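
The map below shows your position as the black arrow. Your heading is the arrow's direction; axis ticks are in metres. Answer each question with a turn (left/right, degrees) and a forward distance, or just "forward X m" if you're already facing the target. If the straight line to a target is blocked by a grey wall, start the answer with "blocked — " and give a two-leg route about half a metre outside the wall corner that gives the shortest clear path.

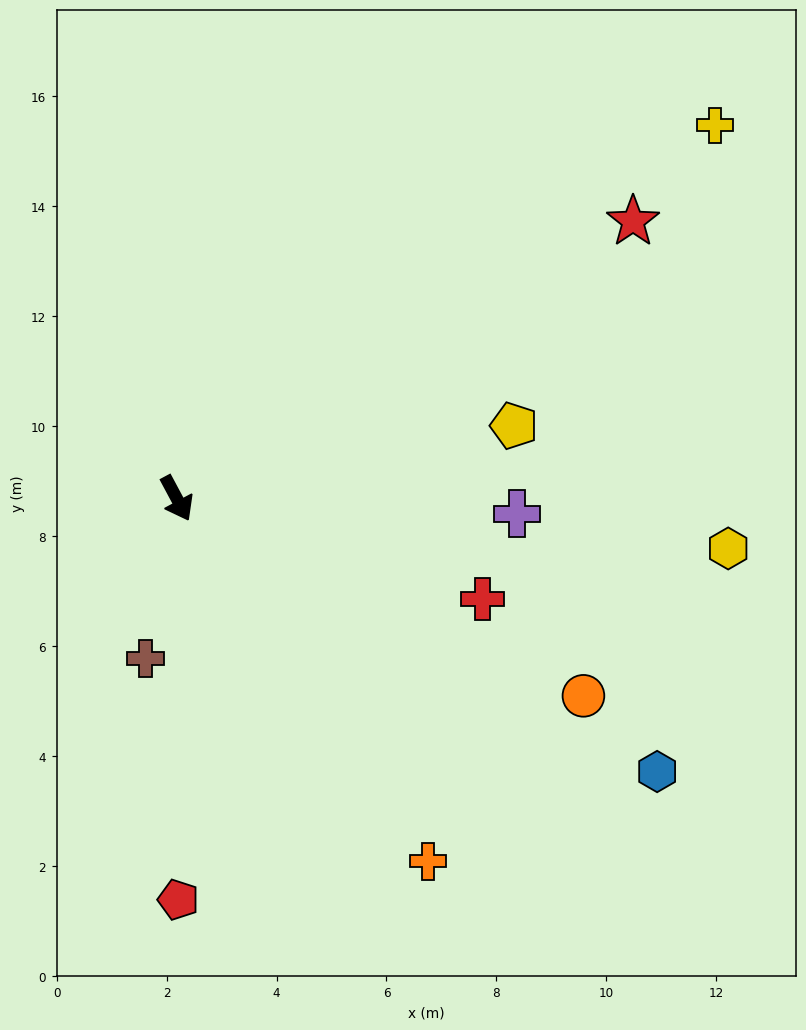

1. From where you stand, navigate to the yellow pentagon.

turn left 74°, forward 6.3 m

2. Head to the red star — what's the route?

turn left 93°, forward 9.7 m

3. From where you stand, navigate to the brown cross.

turn right 39°, forward 3.0 m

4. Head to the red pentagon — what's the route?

turn right 28°, forward 7.3 m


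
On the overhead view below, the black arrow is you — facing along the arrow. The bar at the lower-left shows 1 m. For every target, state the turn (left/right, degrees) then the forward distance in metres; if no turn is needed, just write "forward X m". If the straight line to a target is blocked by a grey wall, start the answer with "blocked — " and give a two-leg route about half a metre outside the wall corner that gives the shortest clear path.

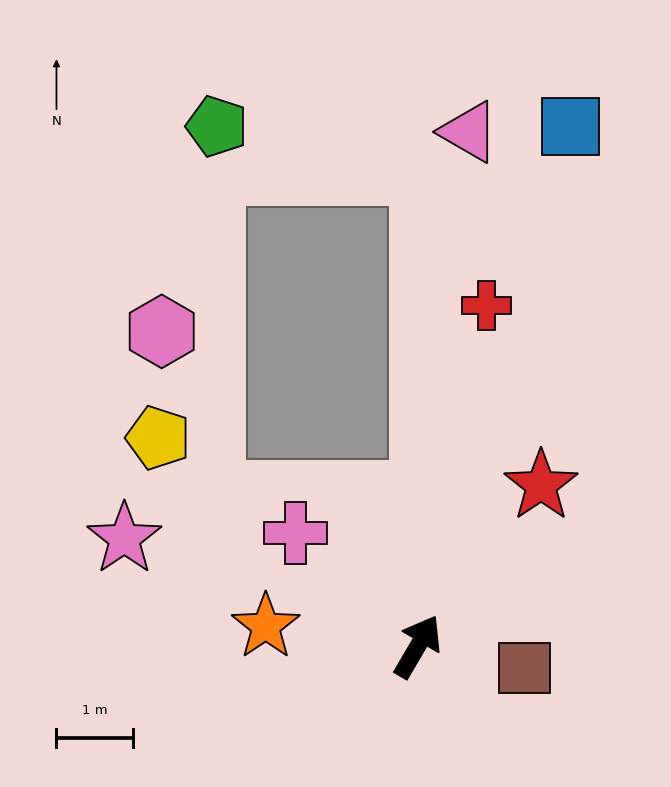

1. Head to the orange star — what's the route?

turn left 113°, forward 2.0 m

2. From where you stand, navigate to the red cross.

turn left 19°, forward 4.5 m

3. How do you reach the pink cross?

turn left 78°, forward 2.2 m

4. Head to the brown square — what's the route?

turn right 71°, forward 1.4 m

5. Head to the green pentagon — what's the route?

blocked — turn left 30°, forward 6.2 m, then turn left 78°, forward 2.7 m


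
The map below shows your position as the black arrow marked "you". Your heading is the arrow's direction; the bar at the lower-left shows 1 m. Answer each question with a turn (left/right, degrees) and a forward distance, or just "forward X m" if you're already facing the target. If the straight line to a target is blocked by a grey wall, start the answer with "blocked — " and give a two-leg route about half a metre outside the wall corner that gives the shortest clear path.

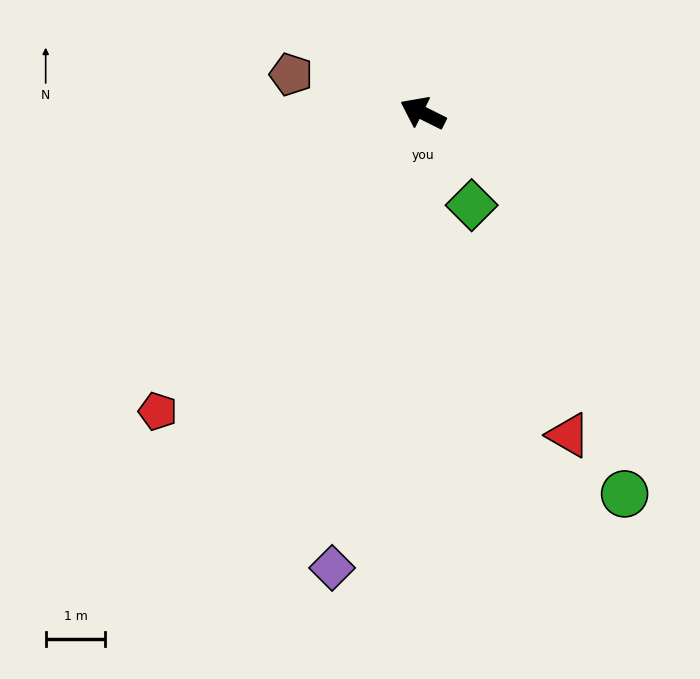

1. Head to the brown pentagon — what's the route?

turn left 10°, forward 2.3 m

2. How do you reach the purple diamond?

turn left 105°, forward 7.8 m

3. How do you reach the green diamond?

turn left 144°, forward 1.7 m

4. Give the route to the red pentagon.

turn left 75°, forward 6.7 m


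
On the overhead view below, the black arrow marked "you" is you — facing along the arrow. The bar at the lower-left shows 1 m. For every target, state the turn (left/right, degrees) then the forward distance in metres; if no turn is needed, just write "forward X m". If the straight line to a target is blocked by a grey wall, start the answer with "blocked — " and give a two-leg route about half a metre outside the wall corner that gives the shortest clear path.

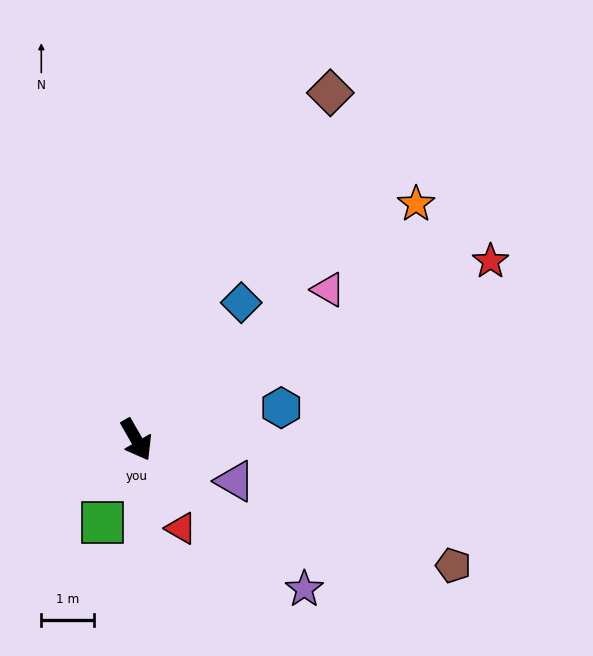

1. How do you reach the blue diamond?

turn left 113°, forward 3.3 m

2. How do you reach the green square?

turn right 52°, forward 1.7 m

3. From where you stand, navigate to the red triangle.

turn right 3°, forward 1.9 m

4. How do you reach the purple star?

turn left 18°, forward 4.3 m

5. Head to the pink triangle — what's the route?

turn left 98°, forward 4.6 m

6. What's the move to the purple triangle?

turn left 37°, forward 2.0 m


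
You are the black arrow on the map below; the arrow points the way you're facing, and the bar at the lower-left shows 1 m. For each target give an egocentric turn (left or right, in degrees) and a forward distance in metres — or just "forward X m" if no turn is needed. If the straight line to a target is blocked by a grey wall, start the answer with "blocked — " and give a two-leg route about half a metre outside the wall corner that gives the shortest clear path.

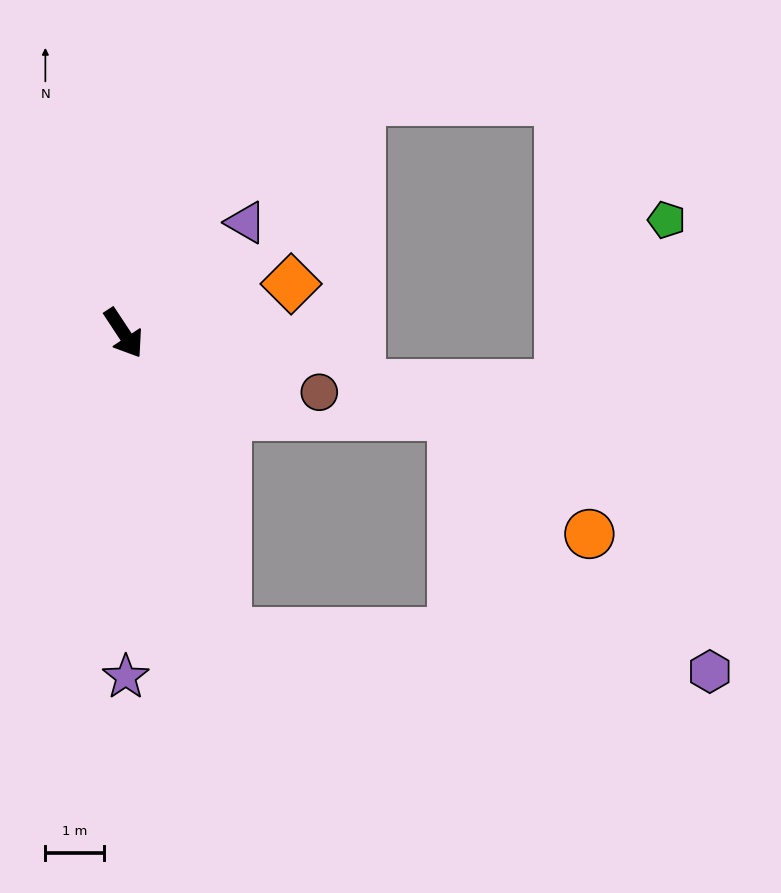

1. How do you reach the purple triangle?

turn left 99°, forward 2.8 m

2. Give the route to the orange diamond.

turn left 73°, forward 3.0 m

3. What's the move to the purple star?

turn right 33°, forward 5.9 m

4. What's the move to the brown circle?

turn left 40°, forward 3.5 m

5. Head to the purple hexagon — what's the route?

blocked — turn right 14°, forward 5.4 m, then turn left 66°, forward 8.3 m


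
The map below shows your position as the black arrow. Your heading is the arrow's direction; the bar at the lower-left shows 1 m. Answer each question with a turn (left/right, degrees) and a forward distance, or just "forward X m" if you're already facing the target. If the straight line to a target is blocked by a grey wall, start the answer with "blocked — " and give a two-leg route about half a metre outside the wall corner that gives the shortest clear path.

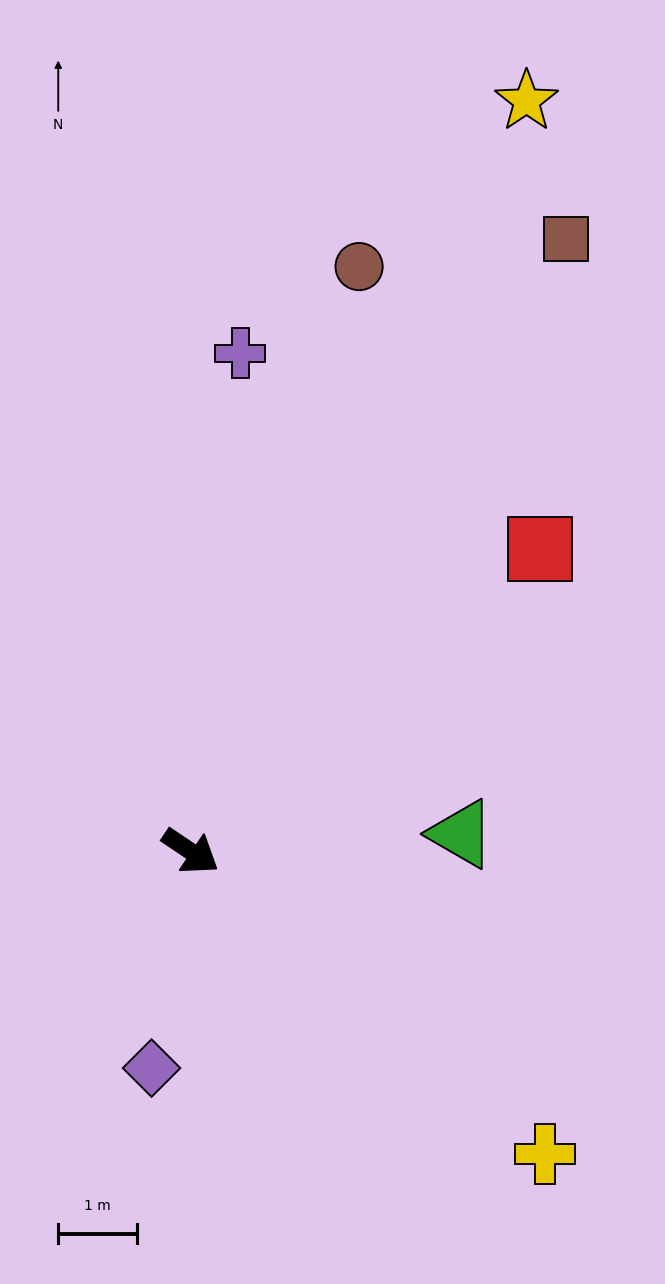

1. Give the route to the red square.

turn left 75°, forward 5.9 m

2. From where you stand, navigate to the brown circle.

turn left 108°, forward 7.7 m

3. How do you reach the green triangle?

turn left 38°, forward 3.5 m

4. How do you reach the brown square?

turn left 92°, forward 9.1 m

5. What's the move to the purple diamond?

turn right 66°, forward 2.8 m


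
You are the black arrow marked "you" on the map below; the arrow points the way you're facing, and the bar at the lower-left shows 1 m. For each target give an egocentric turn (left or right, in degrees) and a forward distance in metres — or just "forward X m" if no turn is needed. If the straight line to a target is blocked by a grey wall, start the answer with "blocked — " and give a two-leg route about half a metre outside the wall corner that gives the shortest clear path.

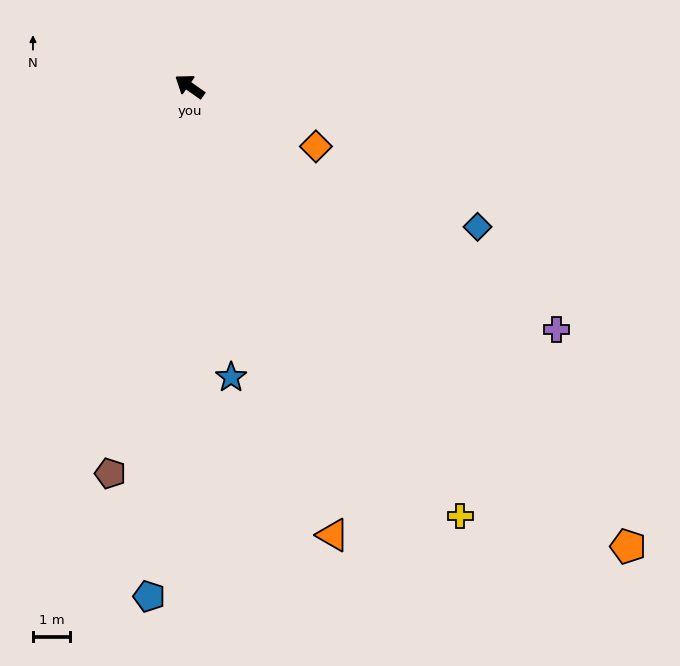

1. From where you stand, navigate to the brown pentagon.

turn left 114°, forward 10.6 m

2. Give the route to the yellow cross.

turn left 157°, forward 13.6 m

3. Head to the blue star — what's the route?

turn left 133°, forward 7.9 m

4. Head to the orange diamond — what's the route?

turn right 170°, forward 3.7 m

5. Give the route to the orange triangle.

turn left 143°, forward 12.6 m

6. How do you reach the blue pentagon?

turn left 121°, forward 13.7 m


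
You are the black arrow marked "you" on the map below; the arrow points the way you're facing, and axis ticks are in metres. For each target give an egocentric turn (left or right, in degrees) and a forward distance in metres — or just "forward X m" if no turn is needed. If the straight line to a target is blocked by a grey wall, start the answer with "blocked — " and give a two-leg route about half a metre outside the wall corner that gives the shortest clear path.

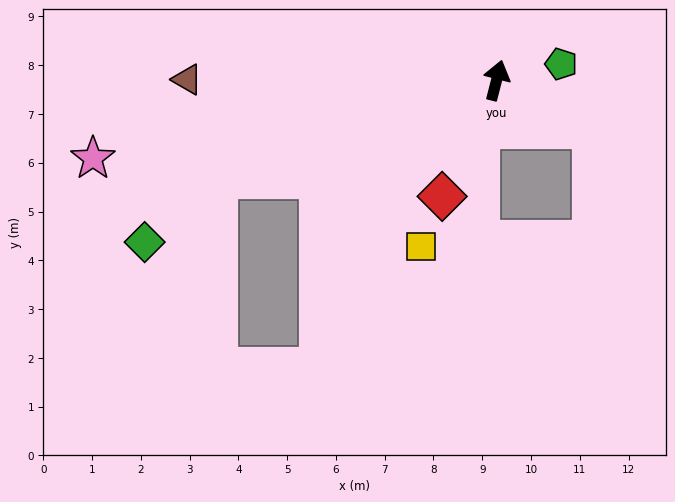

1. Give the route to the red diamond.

turn left 169°, forward 2.6 m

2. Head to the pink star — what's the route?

turn left 115°, forward 8.4 m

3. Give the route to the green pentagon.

turn right 62°, forward 1.4 m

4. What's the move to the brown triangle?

turn left 104°, forward 6.3 m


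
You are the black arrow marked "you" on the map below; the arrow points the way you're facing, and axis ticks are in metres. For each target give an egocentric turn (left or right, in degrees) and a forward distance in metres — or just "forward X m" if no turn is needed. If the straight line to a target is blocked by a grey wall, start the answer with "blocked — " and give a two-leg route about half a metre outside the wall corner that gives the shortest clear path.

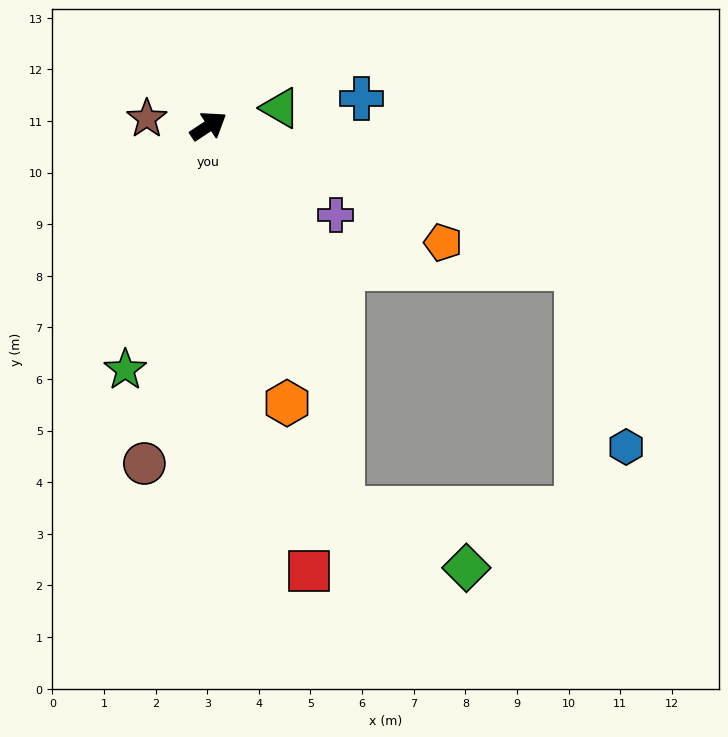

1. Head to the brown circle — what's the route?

turn right 134°, forward 6.7 m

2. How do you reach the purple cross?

turn right 68°, forward 3.0 m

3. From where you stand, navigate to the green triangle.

turn right 19°, forward 1.4 m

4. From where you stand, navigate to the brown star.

turn left 140°, forward 1.2 m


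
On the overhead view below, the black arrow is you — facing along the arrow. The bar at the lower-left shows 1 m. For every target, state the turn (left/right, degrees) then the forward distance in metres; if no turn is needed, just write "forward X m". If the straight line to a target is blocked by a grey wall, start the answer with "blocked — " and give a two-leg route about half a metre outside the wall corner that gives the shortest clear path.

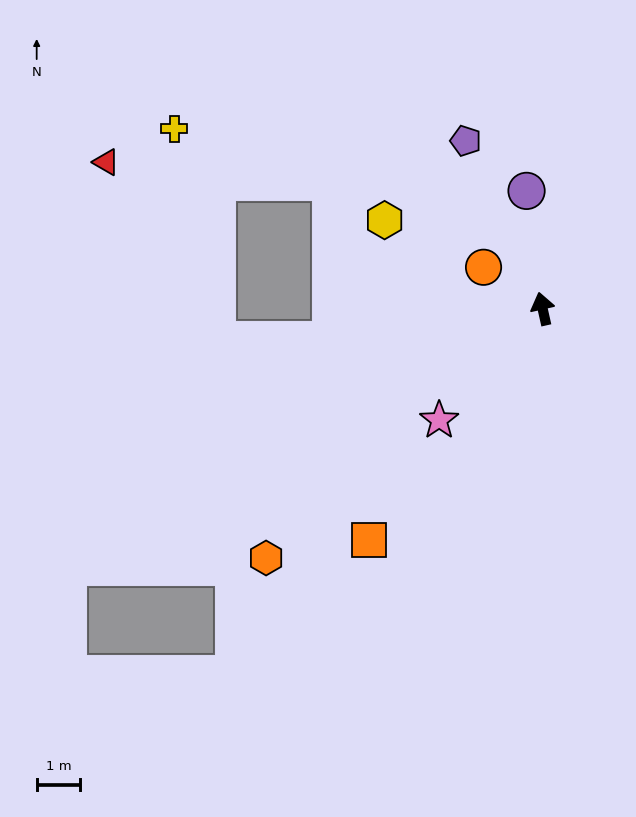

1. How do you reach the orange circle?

turn left 42°, forward 1.7 m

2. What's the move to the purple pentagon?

turn left 12°, forward 4.2 m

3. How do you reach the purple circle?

turn right 5°, forward 2.7 m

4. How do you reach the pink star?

turn left 124°, forward 3.5 m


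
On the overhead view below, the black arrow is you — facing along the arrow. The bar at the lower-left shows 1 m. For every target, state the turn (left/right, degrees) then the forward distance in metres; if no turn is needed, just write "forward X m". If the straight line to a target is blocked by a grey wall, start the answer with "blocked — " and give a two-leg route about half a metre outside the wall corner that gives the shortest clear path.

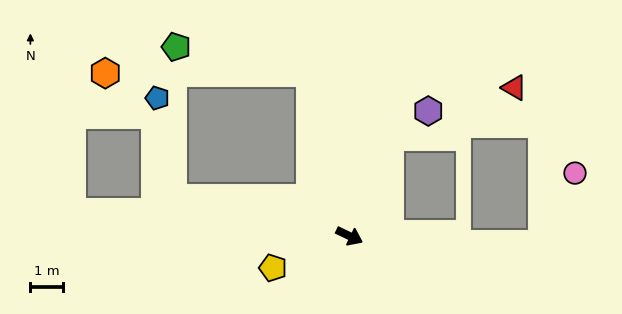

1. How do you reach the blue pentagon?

blocked — turn right 167°, forward 5.5 m, then turn right 69°, forward 3.1 m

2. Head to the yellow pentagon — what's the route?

turn right 132°, forward 2.5 m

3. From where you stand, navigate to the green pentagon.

blocked — turn left 129°, forward 5.1 m, then turn left 65°, forward 4.1 m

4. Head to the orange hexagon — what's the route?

blocked — turn left 129°, forward 5.1 m, then turn left 76°, forward 6.2 m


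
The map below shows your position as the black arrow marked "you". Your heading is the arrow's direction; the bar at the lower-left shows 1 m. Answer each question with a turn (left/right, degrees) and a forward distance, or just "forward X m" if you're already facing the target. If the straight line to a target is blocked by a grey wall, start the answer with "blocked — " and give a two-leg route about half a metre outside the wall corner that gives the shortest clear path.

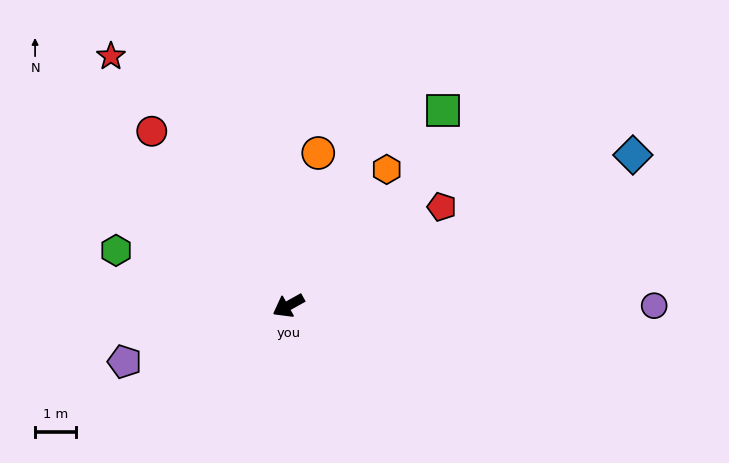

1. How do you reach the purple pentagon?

turn right 10°, forward 4.2 m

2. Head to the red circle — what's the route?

turn right 81°, forward 5.4 m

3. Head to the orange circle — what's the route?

turn right 130°, forward 3.8 m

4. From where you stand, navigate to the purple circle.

turn left 151°, forward 8.9 m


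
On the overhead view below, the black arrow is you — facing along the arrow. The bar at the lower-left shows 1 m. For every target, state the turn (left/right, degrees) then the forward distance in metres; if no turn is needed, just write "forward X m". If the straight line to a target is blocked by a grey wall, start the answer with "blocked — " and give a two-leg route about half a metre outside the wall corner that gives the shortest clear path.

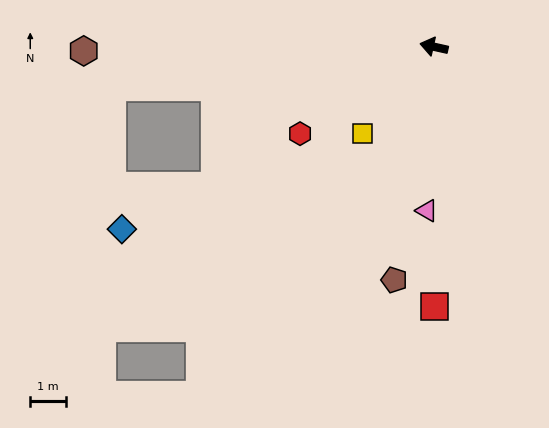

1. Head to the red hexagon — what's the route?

turn left 46°, forward 4.5 m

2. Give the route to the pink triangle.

turn left 100°, forward 4.6 m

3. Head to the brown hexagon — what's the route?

turn left 13°, forward 9.9 m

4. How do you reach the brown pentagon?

turn left 93°, forward 6.7 m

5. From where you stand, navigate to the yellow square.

turn left 63°, forward 3.2 m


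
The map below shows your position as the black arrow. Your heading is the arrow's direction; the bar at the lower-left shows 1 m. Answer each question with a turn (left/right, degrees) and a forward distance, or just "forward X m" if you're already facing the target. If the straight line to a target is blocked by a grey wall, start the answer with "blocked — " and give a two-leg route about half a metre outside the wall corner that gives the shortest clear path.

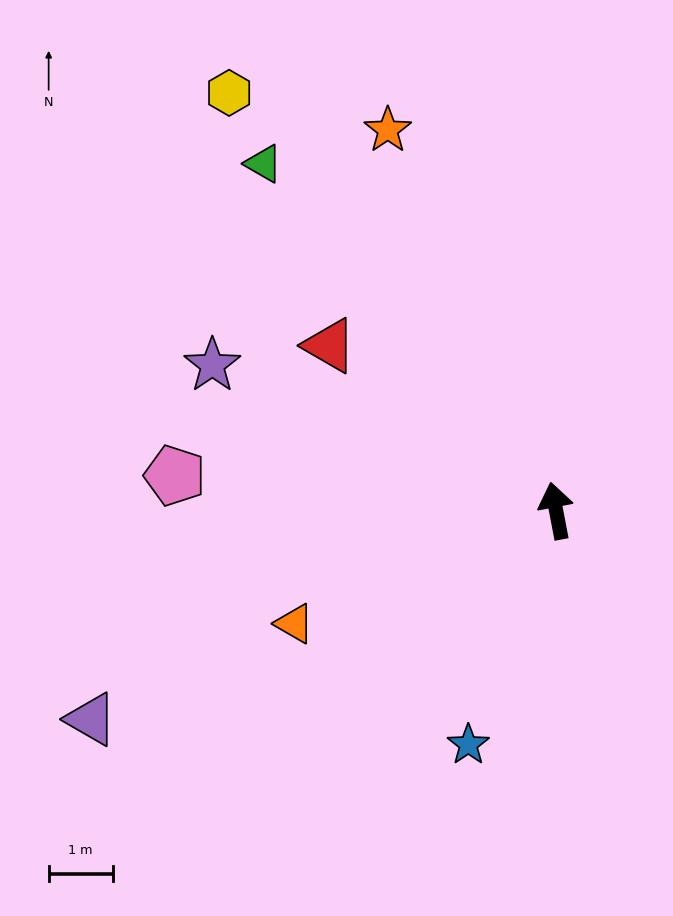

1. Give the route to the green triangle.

turn left 29°, forward 7.1 m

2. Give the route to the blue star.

turn left 149°, forward 3.9 m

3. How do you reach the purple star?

turn left 56°, forward 5.8 m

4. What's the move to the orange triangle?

turn left 103°, forward 4.4 m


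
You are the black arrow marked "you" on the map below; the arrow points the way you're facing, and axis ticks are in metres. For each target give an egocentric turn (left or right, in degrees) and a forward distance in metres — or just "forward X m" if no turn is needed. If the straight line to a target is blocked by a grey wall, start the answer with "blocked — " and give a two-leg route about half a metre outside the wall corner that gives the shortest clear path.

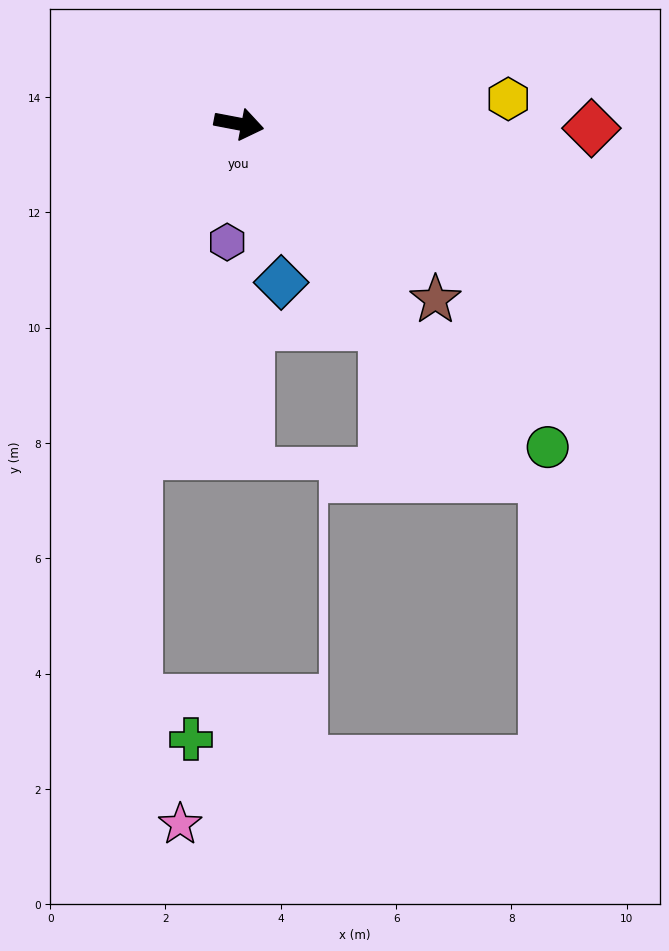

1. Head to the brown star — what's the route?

turn right 31°, forward 4.6 m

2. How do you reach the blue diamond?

turn right 64°, forward 2.8 m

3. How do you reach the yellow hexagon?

turn left 16°, forward 4.7 m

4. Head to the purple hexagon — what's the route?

turn right 85°, forward 2.1 m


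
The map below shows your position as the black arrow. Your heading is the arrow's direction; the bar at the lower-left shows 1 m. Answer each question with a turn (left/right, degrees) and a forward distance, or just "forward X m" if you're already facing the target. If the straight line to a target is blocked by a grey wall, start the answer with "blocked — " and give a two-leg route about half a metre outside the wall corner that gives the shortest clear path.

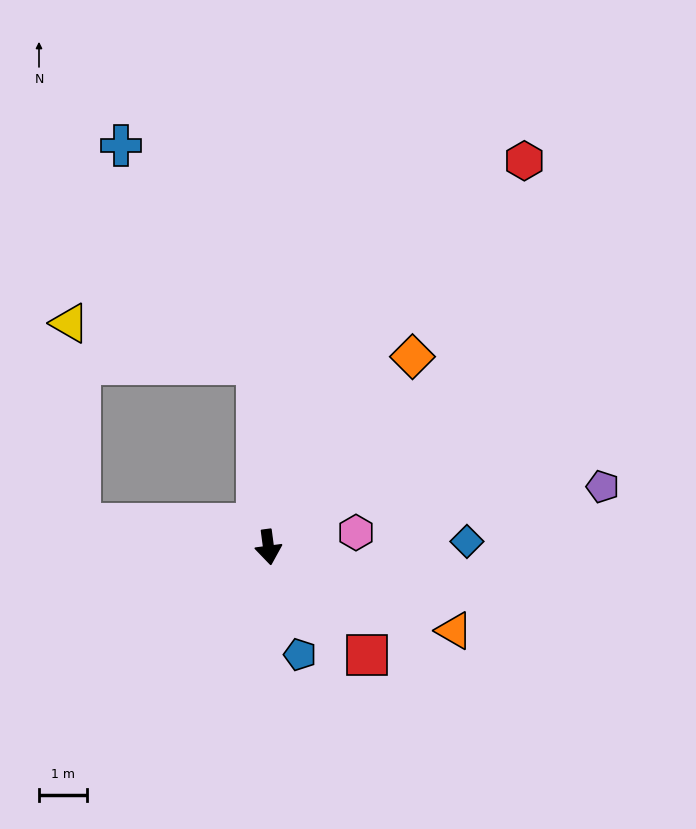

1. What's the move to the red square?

turn left 35°, forward 3.0 m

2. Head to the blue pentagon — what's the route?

turn left 9°, forward 2.3 m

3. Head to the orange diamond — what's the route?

turn left 135°, forward 4.9 m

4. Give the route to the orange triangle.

turn left 58°, forward 4.2 m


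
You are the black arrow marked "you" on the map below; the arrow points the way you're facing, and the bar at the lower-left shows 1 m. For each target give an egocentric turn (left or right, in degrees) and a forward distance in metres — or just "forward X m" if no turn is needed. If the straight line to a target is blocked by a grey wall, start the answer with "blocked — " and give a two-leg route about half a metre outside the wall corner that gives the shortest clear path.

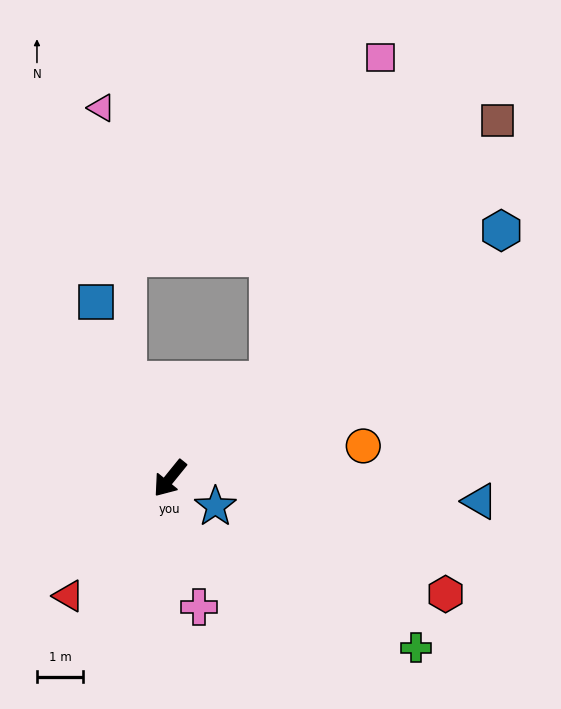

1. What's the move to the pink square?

blocked — turn left 174°, forward 3.0 m, then turn left 26°, forward 7.5 m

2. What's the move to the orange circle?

turn left 139°, forward 4.3 m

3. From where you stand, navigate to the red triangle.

forward 3.4 m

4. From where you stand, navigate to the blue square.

turn right 118°, forward 4.2 m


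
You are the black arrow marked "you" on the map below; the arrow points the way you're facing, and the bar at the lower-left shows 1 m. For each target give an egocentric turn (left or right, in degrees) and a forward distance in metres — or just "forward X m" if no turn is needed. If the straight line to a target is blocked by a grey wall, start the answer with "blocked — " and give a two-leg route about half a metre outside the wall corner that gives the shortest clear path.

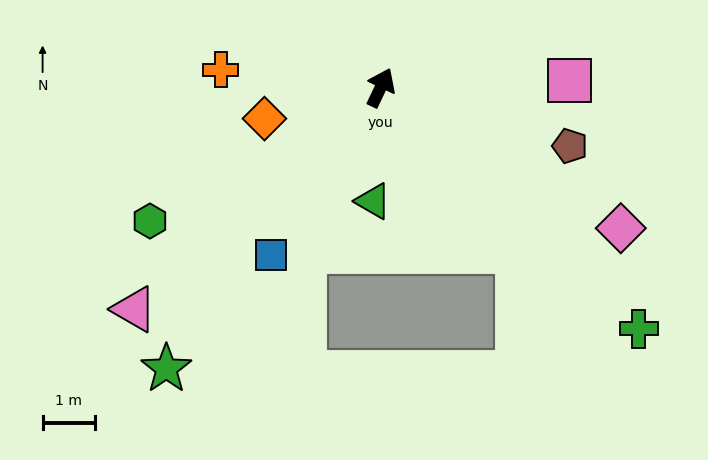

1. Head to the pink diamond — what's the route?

turn right 95°, forward 5.3 m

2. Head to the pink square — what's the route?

turn right 63°, forward 3.6 m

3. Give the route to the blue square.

turn left 172°, forward 3.8 m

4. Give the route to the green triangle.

turn right 158°, forward 2.2 m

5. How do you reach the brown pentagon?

turn right 82°, forward 3.8 m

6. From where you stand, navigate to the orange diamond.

turn left 130°, forward 2.3 m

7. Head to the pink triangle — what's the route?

turn left 157°, forward 6.3 m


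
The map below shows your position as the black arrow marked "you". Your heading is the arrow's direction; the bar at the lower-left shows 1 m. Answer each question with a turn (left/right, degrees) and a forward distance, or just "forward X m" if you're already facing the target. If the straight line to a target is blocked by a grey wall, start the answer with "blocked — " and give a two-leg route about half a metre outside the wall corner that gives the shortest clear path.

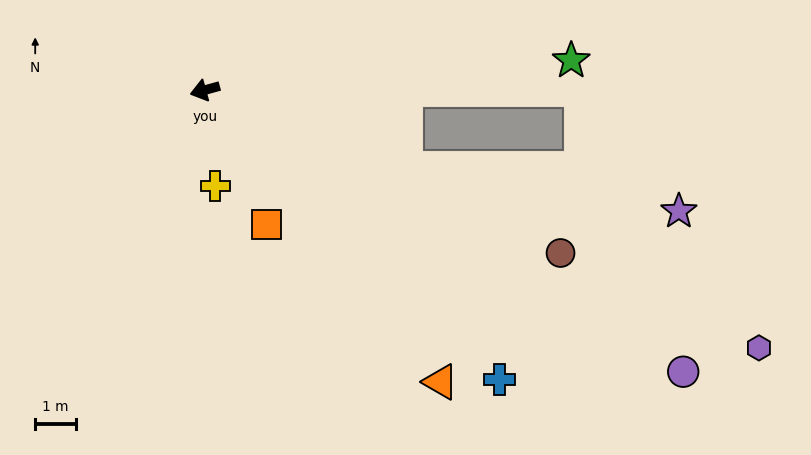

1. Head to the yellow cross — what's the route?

turn left 81°, forward 2.4 m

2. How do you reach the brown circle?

turn left 140°, forward 9.7 m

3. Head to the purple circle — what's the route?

turn left 134°, forward 13.7 m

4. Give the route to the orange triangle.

turn left 114°, forward 9.3 m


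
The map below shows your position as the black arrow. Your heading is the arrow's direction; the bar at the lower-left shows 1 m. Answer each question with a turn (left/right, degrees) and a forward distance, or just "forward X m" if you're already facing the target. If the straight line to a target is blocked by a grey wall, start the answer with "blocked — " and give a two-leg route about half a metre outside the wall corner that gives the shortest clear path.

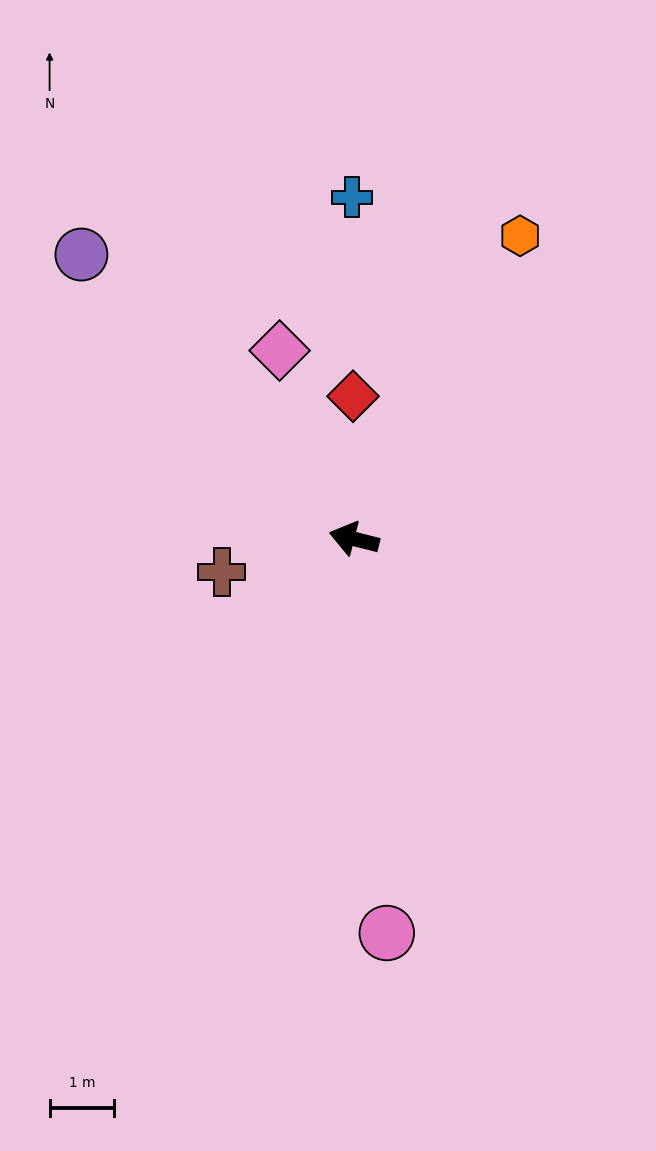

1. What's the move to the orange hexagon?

turn right 105°, forward 5.4 m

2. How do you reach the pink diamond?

turn right 54°, forward 3.1 m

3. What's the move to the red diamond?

turn right 75°, forward 2.2 m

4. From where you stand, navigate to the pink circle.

turn left 109°, forward 6.1 m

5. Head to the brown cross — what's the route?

turn left 28°, forward 2.1 m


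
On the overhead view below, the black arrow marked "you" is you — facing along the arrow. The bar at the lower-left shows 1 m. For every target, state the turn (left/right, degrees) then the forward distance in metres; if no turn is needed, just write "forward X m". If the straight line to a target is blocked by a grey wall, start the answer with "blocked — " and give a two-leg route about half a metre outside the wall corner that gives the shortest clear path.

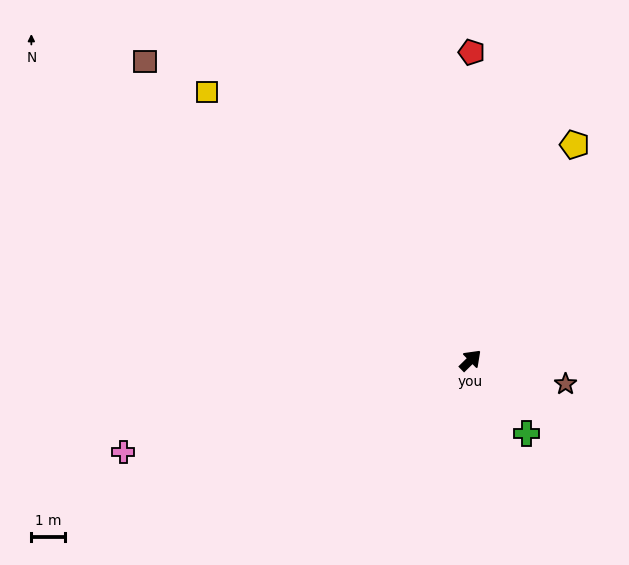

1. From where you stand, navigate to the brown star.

turn right 58°, forward 2.9 m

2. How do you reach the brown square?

turn left 93°, forward 13.0 m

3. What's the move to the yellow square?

turn left 90°, forward 11.1 m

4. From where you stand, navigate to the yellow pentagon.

turn left 20°, forward 7.0 m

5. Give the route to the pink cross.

turn left 150°, forward 10.6 m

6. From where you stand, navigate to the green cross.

turn right 97°, forward 2.7 m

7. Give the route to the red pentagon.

turn left 45°, forward 9.1 m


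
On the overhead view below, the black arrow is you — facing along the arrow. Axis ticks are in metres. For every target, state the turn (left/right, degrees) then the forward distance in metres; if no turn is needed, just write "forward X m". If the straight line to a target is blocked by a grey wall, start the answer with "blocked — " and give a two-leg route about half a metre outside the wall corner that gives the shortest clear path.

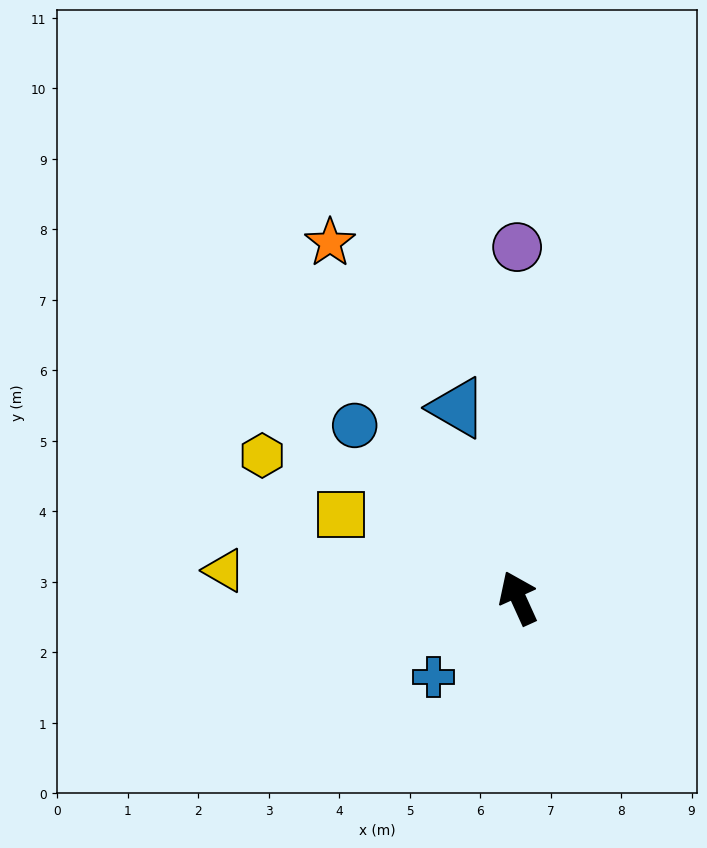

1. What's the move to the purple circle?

turn right 24°, forward 5.0 m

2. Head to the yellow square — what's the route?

turn left 40°, forward 2.8 m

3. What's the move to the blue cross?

turn left 109°, forward 1.6 m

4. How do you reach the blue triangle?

turn right 7°, forward 2.8 m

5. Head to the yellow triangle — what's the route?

turn left 60°, forward 4.2 m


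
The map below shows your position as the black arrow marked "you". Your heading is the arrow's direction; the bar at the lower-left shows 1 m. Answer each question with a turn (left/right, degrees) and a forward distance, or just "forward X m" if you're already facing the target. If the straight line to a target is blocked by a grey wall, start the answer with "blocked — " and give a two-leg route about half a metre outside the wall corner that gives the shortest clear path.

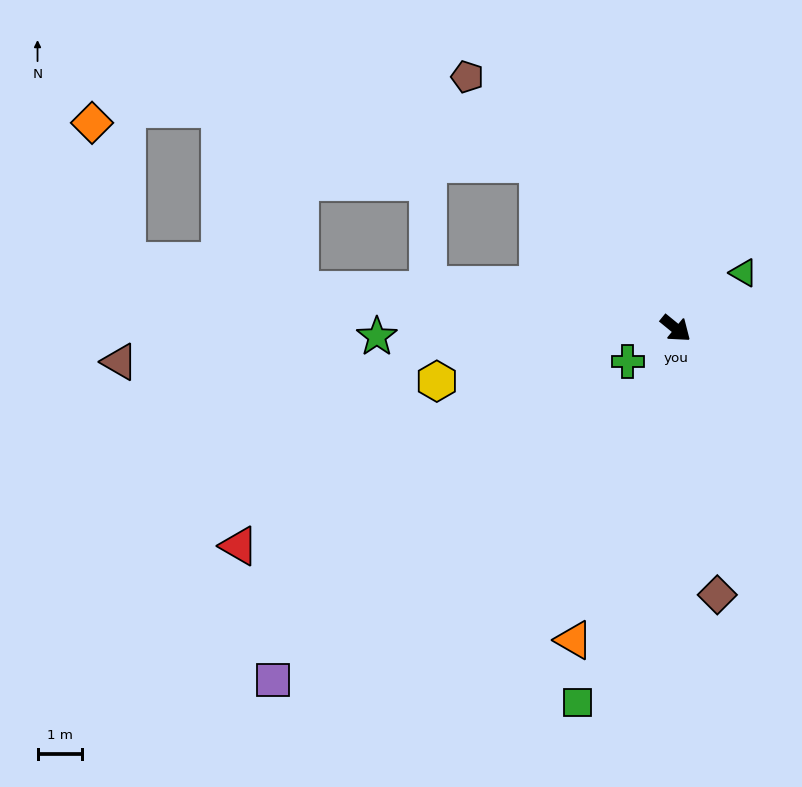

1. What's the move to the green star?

turn right 139°, forward 6.7 m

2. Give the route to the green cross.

turn right 106°, forward 1.3 m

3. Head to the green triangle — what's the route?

turn left 79°, forward 2.0 m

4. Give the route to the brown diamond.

turn right 42°, forward 6.0 m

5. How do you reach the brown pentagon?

turn left 169°, forward 7.3 m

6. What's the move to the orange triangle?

turn right 69°, forward 7.3 m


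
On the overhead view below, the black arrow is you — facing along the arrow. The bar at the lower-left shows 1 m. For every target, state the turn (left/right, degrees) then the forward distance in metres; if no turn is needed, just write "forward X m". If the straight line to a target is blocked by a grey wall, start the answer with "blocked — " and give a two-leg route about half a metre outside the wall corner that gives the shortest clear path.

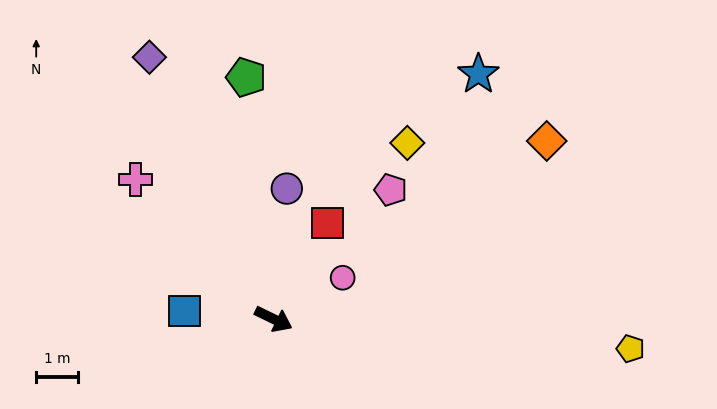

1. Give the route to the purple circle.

turn left 110°, forward 3.1 m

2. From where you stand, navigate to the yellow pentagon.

turn left 21°, forward 8.5 m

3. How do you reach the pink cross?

turn left 161°, forward 4.7 m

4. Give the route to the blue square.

turn right 159°, forward 2.1 m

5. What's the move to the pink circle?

turn left 57°, forward 1.9 m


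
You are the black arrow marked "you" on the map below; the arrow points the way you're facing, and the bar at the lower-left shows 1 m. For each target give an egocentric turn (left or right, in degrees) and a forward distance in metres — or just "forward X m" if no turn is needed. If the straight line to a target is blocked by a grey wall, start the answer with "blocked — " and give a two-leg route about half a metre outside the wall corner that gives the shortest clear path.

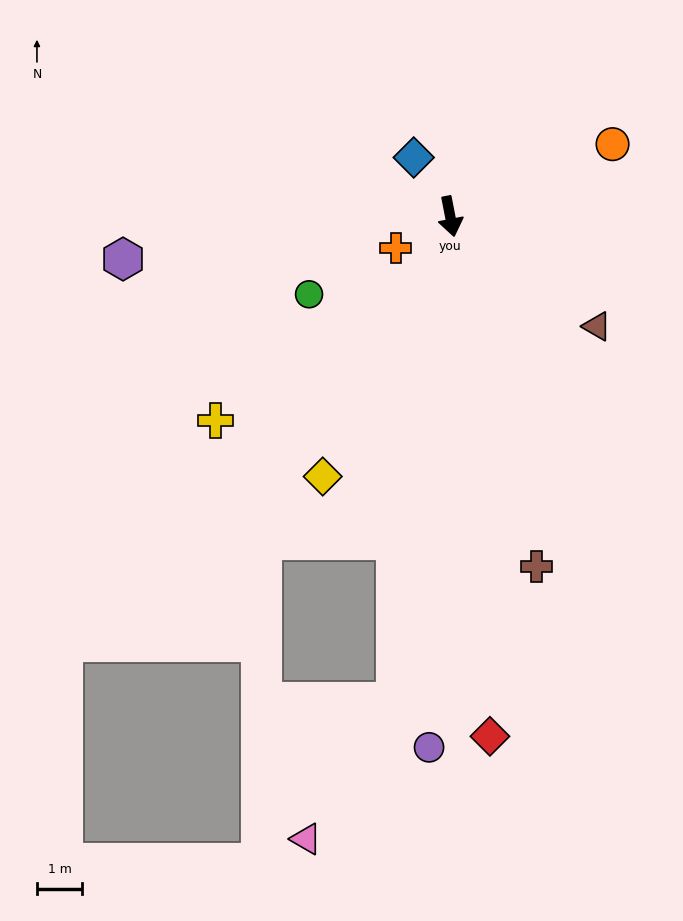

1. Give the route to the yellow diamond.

turn right 37°, forward 6.4 m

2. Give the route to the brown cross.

turn left 3°, forward 8.0 m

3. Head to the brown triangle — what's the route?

turn left 42°, forward 4.1 m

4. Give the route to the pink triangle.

blocked — turn right 17°, forward 10.8 m, then turn right 27°, forward 3.6 m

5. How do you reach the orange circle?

turn left 103°, forward 3.9 m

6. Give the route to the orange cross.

turn right 71°, forward 1.4 m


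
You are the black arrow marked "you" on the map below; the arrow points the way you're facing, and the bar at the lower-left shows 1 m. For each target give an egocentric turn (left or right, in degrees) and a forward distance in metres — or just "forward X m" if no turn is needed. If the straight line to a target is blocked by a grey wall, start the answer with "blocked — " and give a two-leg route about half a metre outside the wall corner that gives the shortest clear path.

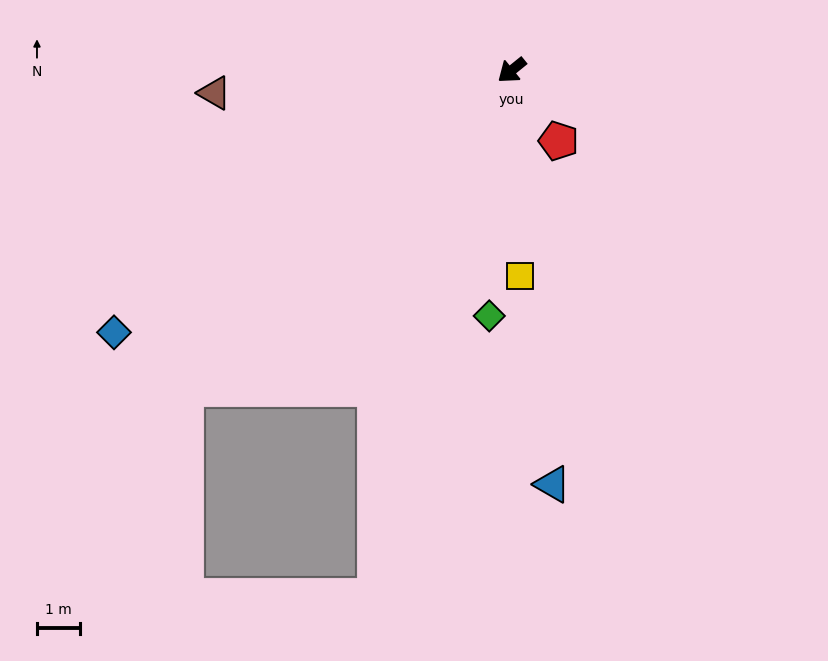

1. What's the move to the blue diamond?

turn right 6°, forward 11.0 m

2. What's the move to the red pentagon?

turn left 85°, forward 2.0 m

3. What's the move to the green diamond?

turn left 46°, forward 5.7 m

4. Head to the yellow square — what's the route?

turn left 53°, forward 4.8 m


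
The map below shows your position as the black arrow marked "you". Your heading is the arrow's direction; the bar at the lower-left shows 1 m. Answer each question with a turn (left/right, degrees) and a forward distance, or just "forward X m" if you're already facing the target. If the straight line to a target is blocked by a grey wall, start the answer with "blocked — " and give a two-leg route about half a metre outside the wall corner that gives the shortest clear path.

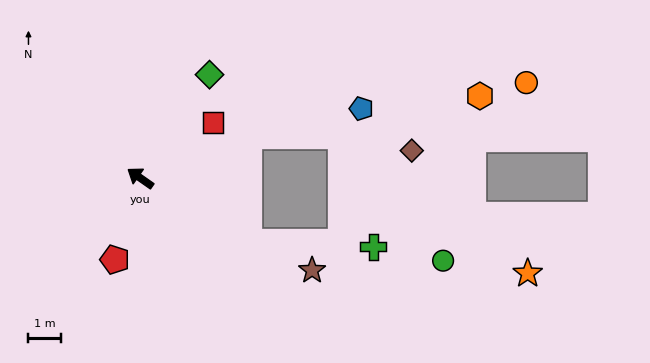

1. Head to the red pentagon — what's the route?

turn left 108°, forward 2.6 m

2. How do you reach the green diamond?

turn right 89°, forward 3.8 m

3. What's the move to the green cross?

blocked — turn right 176°, forward 3.9 m, then turn left 29°, forward 3.9 m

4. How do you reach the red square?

turn right 108°, forward 2.8 m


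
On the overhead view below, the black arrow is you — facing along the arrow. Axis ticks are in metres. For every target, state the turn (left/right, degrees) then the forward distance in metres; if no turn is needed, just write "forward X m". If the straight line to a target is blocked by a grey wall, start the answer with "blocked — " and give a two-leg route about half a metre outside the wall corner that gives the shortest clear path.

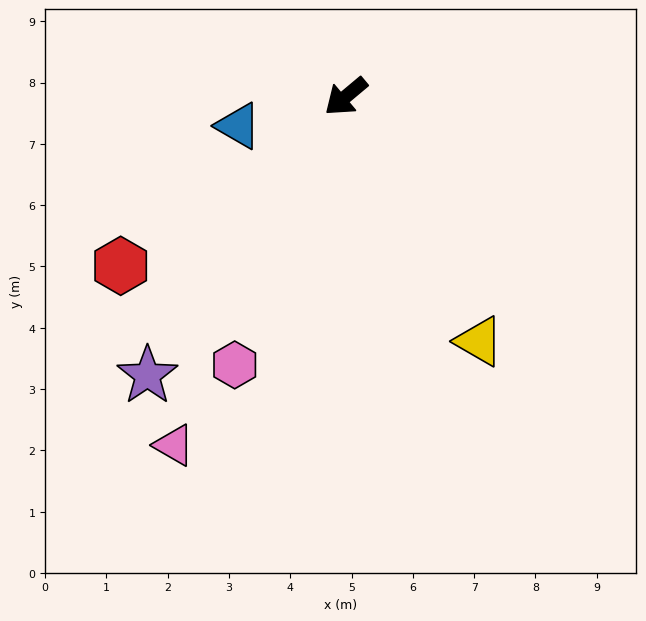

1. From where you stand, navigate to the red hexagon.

turn right 3°, forward 4.6 m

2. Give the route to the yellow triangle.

turn left 79°, forward 4.5 m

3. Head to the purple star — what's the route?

turn left 15°, forward 5.6 m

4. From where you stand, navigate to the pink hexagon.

turn left 28°, forward 4.7 m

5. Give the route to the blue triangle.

turn right 25°, forward 1.8 m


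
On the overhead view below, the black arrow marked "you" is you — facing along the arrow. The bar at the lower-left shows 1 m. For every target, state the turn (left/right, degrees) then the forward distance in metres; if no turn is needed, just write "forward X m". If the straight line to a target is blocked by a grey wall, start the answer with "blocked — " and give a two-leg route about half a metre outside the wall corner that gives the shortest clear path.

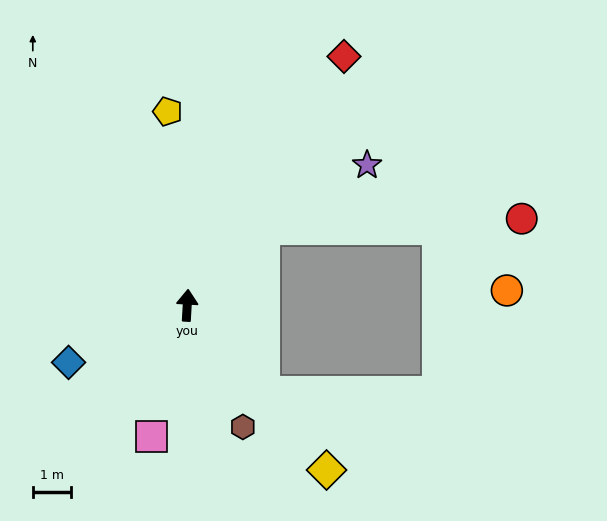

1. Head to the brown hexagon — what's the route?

turn right 152°, forward 3.5 m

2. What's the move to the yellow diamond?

turn right 137°, forward 5.7 m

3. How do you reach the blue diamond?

turn left 119°, forward 3.5 m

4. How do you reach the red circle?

blocked — turn right 42°, forward 2.8 m, then turn right 42°, forward 6.8 m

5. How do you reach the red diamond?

turn right 29°, forward 7.7 m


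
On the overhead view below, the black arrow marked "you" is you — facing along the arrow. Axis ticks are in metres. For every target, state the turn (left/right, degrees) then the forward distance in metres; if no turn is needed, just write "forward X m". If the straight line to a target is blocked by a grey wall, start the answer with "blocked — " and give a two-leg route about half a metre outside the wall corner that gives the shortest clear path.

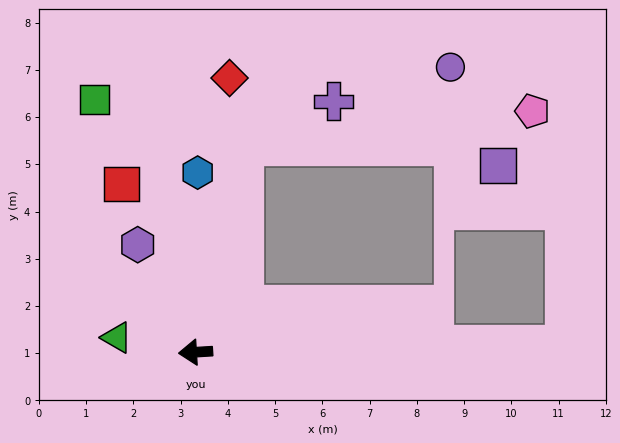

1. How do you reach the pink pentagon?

blocked — turn right 107°, forward 4.5 m, then turn right 70°, forward 6.2 m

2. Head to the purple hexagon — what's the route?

turn right 65°, forward 2.6 m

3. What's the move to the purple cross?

blocked — turn right 107°, forward 4.5 m, then turn right 50°, forward 2.1 m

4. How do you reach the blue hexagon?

turn right 94°, forward 3.8 m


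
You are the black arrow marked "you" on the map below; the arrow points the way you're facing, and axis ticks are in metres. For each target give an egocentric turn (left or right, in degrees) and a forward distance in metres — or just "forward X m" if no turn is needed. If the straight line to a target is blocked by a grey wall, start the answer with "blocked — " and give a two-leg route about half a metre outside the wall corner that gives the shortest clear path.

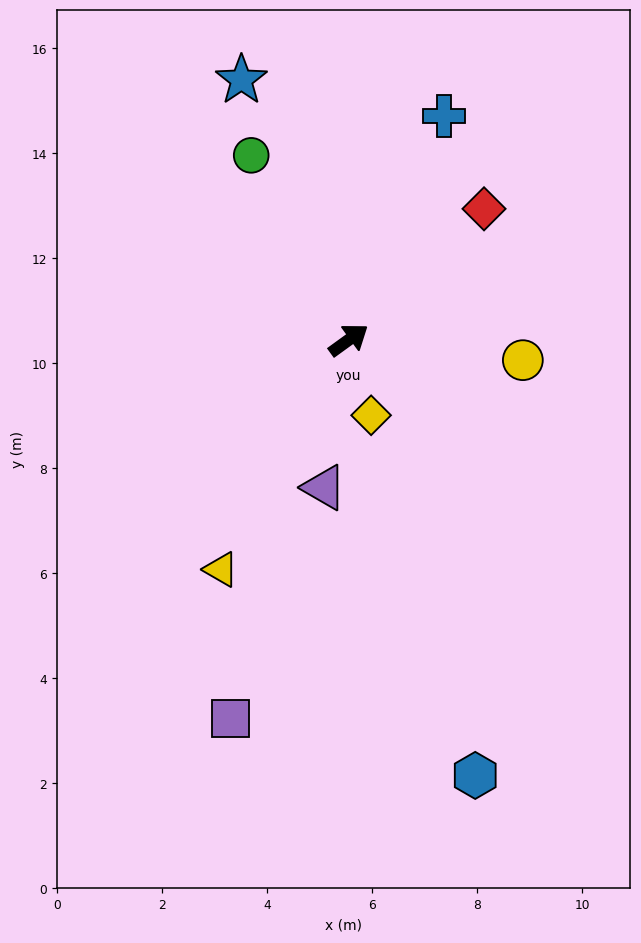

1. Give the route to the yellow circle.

turn right 43°, forward 3.3 m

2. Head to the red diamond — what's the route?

turn left 8°, forward 3.6 m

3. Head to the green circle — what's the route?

turn left 82°, forward 4.0 m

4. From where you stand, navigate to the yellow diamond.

turn right 109°, forward 1.5 m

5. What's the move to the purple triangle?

turn right 135°, forward 2.9 m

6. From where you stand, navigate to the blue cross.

turn left 31°, forward 4.6 m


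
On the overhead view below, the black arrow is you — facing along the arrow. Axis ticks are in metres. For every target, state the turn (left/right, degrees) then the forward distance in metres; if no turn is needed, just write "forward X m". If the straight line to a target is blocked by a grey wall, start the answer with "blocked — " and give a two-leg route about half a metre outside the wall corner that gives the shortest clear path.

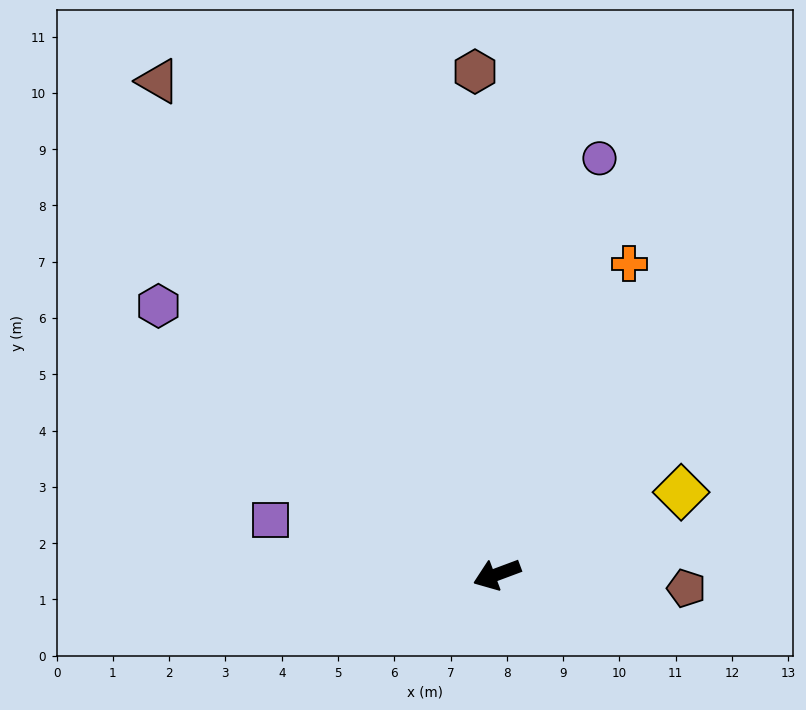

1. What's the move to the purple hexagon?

turn right 59°, forward 7.7 m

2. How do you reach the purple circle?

turn right 124°, forward 7.6 m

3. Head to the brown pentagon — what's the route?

turn left 155°, forward 3.4 m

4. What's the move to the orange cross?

turn right 134°, forward 6.0 m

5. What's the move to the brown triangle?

turn right 76°, forward 10.6 m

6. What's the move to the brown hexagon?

turn right 108°, forward 8.9 m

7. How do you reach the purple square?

turn right 34°, forward 4.1 m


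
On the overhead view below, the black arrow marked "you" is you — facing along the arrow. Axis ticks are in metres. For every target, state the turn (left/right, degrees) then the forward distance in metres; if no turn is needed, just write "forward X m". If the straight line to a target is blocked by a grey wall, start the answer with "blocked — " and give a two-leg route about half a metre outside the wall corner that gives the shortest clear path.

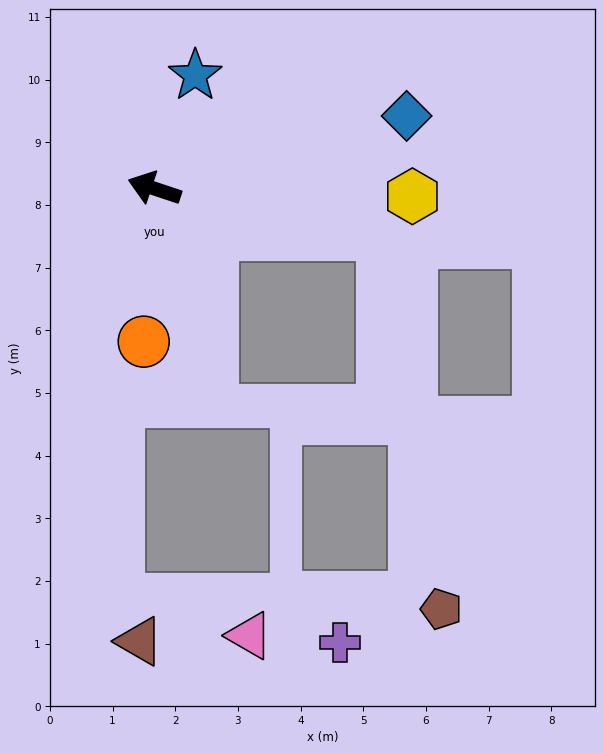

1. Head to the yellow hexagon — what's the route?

turn right 163°, forward 4.1 m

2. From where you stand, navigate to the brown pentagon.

blocked — turn right 173°, forward 3.7 m, then turn right 70°, forward 6.1 m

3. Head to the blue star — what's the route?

turn right 91°, forward 1.9 m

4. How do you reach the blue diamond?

turn right 146°, forward 4.2 m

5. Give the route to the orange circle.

turn left 104°, forward 2.4 m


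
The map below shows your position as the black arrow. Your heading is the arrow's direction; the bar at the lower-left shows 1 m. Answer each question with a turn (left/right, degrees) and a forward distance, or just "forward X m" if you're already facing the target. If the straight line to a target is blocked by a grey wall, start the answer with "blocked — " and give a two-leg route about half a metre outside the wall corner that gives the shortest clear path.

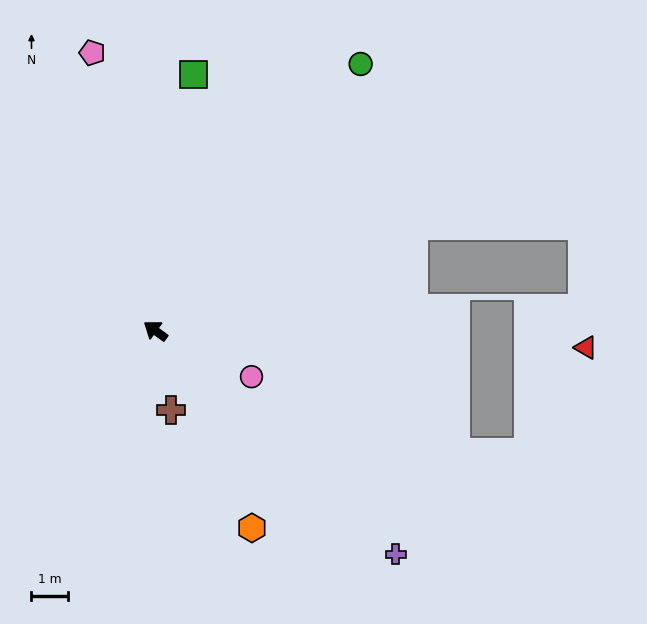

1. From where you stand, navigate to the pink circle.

turn right 169°, forward 2.9 m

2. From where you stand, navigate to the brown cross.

turn left 137°, forward 2.2 m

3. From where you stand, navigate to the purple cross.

turn left 173°, forward 9.1 m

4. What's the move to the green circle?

turn right 91°, forward 9.3 m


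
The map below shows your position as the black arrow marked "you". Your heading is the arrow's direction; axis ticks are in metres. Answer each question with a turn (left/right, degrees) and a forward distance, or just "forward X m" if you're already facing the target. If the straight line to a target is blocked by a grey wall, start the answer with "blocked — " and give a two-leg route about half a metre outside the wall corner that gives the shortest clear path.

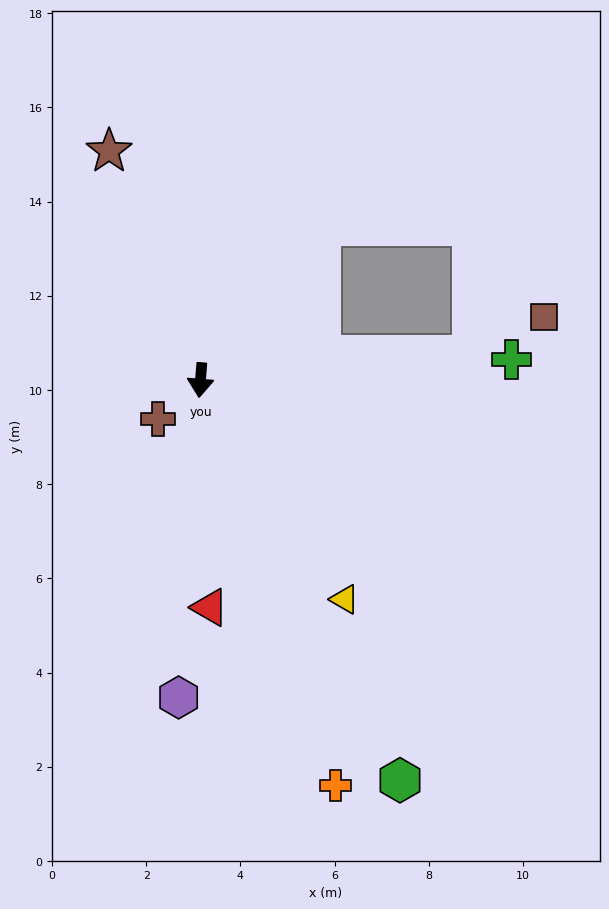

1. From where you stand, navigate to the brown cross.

turn right 43°, forward 1.2 m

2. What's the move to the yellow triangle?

turn left 38°, forward 5.6 m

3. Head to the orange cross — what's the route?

turn left 23°, forward 9.1 m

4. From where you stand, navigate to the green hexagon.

turn left 31°, forward 9.5 m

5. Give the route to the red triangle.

turn left 7°, forward 4.8 m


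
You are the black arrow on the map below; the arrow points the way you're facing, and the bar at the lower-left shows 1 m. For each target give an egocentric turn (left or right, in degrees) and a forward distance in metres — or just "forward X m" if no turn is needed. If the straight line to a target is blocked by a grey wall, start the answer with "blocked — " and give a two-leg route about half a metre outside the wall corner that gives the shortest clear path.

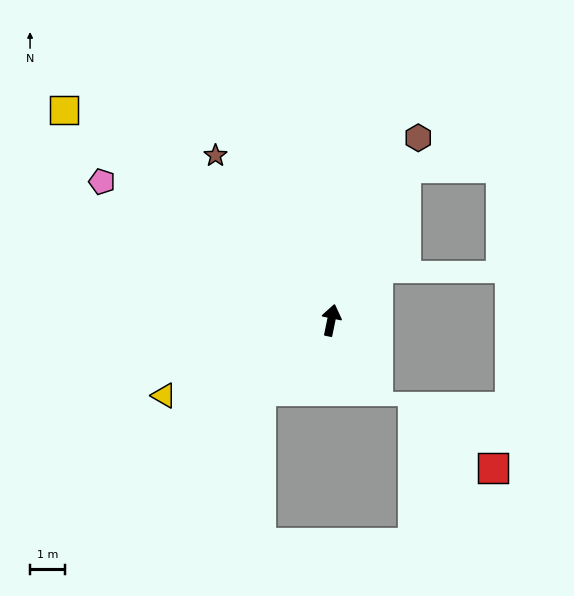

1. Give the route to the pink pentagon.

turn left 70°, forward 7.6 m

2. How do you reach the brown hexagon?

turn right 14°, forward 5.7 m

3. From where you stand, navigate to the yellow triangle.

turn left 126°, forward 5.2 m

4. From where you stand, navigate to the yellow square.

turn left 63°, forward 9.7 m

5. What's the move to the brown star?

turn left 47°, forward 5.7 m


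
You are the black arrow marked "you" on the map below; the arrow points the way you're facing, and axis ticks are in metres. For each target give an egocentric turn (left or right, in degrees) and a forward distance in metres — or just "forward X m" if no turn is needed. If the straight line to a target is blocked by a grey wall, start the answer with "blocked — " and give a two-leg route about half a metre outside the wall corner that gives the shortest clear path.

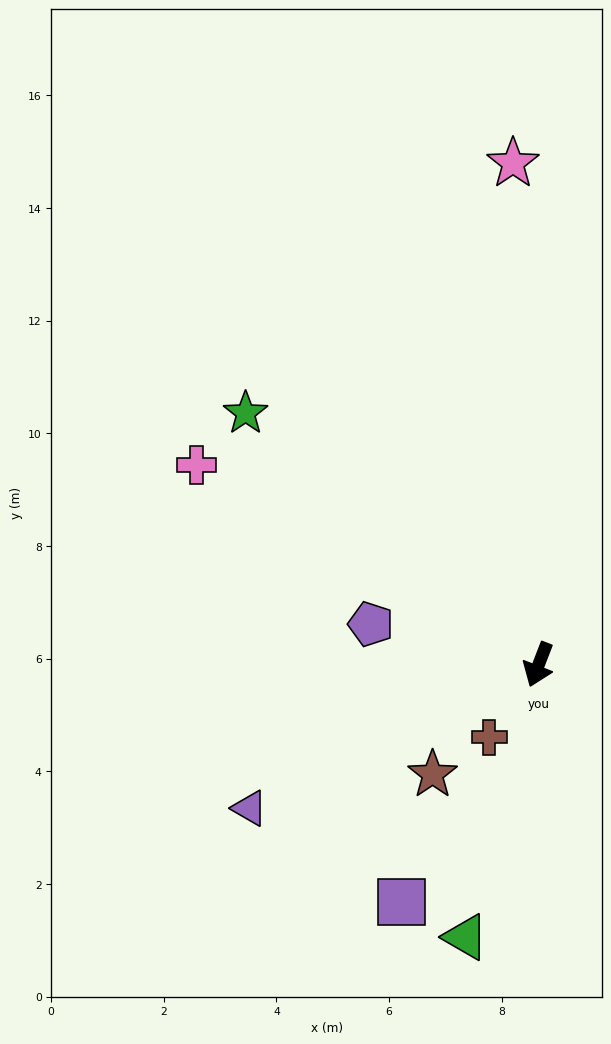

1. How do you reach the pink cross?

turn right 99°, forward 7.0 m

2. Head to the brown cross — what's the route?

turn right 13°, forward 1.6 m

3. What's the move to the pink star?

turn right 156°, forward 8.9 m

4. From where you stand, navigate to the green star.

turn right 109°, forward 6.9 m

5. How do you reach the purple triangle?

turn right 42°, forward 5.7 m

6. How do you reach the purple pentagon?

turn right 82°, forward 3.1 m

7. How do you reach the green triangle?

turn left 6°, forward 5.0 m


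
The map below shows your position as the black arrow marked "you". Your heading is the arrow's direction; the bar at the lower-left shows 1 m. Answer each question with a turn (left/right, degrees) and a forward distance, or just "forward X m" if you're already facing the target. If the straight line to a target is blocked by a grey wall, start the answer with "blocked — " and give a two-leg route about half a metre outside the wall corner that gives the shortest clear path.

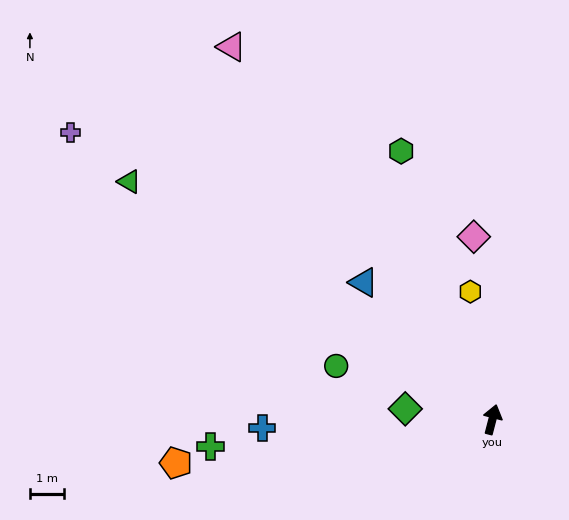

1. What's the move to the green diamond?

turn left 98°, forward 2.5 m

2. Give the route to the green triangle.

turn left 71°, forward 12.6 m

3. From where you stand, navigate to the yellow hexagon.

turn left 24°, forward 3.8 m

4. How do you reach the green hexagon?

turn left 33°, forward 8.2 m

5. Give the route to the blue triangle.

turn left 58°, forward 5.4 m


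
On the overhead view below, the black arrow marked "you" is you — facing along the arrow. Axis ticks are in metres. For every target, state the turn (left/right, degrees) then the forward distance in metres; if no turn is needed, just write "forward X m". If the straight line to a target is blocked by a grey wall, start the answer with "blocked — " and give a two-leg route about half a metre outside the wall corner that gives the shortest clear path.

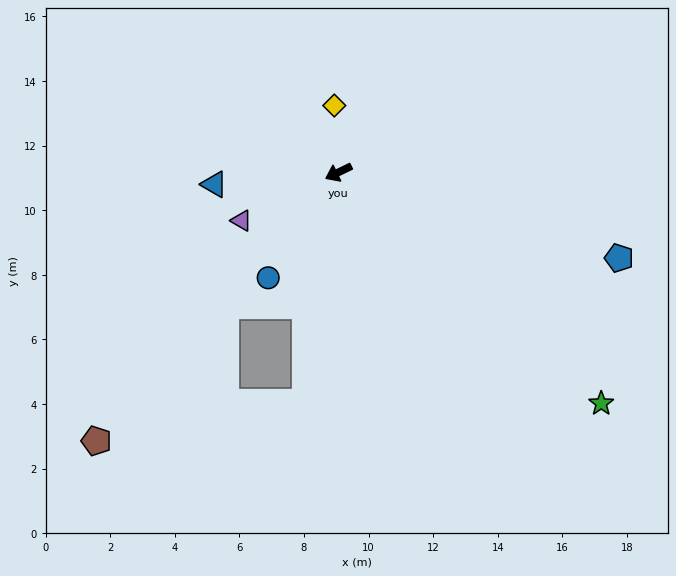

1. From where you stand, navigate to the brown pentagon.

turn left 22°, forward 11.2 m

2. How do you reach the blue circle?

turn left 30°, forward 3.9 m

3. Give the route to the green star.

turn left 113°, forward 10.8 m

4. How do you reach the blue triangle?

turn right 20°, forward 3.9 m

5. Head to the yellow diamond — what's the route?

turn right 112°, forward 2.1 m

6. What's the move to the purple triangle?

forward 3.4 m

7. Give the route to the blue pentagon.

turn left 137°, forward 9.1 m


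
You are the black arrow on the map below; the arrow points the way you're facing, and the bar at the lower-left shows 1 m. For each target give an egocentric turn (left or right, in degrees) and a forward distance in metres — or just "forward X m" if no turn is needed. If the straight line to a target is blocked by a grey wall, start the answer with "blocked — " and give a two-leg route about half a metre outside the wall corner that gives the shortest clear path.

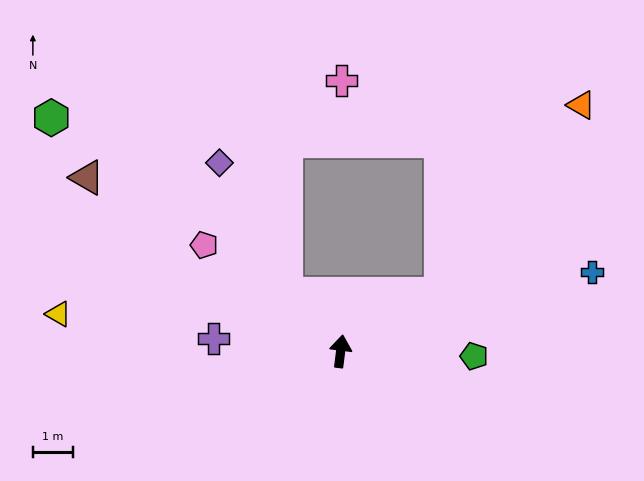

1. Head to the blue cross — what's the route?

turn right 65°, forward 6.6 m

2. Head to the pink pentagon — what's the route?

turn left 59°, forward 4.3 m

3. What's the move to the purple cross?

turn left 91°, forward 3.2 m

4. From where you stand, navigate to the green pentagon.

turn right 85°, forward 3.3 m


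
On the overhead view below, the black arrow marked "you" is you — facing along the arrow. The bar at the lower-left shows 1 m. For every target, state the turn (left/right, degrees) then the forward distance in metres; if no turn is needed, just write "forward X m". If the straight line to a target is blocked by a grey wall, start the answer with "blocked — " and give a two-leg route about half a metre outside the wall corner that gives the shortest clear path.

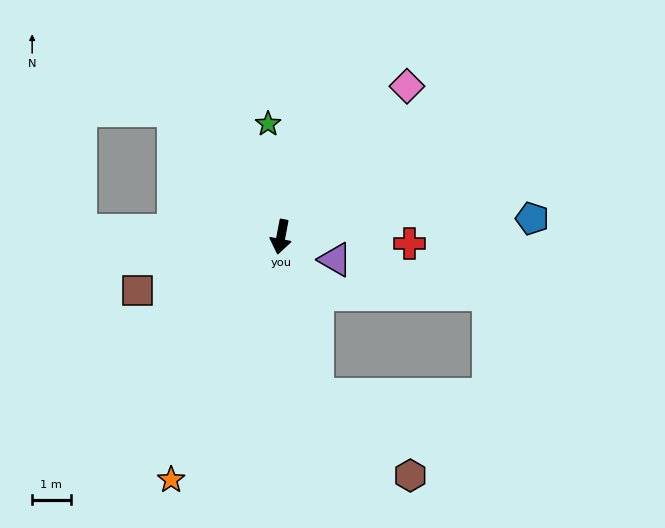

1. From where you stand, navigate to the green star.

turn right 163°, forward 3.0 m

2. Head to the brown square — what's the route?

turn right 59°, forward 4.0 m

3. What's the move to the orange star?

turn right 14°, forward 6.9 m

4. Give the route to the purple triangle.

turn left 78°, forward 1.5 m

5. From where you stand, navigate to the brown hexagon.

blocked — turn left 24°, forward 4.2 m, then turn left 35°, forward 3.2 m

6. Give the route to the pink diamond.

turn left 151°, forward 5.1 m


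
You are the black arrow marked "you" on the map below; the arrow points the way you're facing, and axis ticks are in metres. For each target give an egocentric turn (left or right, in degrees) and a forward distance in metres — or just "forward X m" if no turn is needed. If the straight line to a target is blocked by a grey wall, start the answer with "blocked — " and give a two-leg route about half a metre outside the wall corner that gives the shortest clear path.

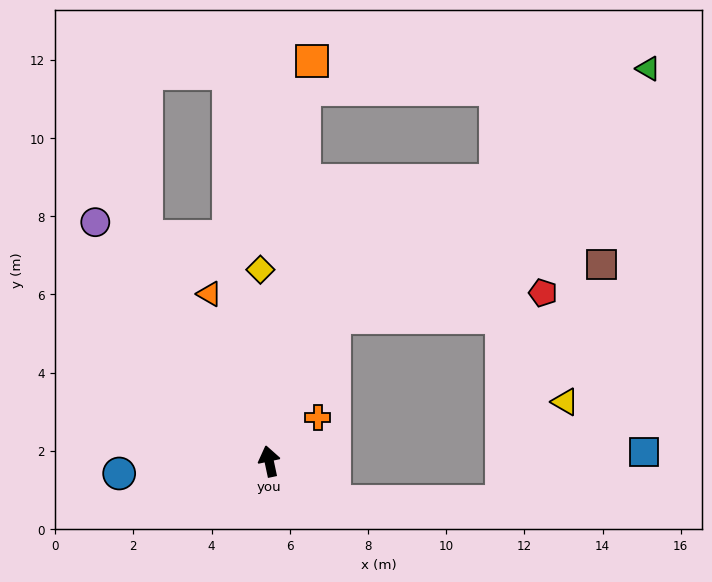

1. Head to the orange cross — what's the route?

turn right 60°, forward 1.7 m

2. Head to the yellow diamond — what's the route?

turn right 9°, forward 4.9 m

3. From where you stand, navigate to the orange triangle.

turn left 8°, forward 4.5 m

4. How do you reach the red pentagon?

blocked — turn right 37°, forward 4.0 m, then turn right 58°, forward 5.4 m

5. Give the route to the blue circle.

turn left 83°, forward 3.8 m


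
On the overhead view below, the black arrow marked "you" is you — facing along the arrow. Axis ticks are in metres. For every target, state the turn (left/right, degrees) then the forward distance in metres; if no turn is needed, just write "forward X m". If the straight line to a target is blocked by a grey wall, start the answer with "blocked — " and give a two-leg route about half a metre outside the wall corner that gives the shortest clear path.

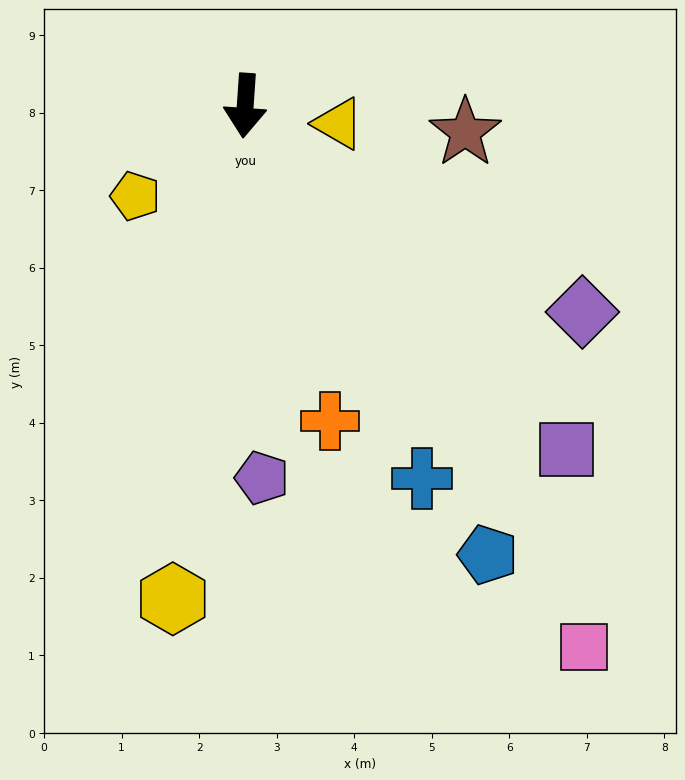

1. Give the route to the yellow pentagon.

turn right 47°, forward 1.8 m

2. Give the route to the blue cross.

turn left 29°, forward 5.3 m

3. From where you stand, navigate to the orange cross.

turn left 19°, forward 4.2 m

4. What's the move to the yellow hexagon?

turn right 4°, forward 6.4 m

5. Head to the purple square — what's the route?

turn left 47°, forward 6.1 m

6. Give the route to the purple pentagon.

turn left 7°, forward 4.8 m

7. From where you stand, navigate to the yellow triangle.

turn left 83°, forward 1.2 m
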